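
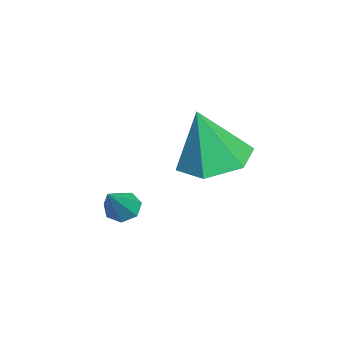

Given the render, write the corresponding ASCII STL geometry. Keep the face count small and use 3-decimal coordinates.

solid 
facet normal -0.112 0.244 -0.963
outer loop
vertex 4.875 -0.145 1.543
vertex 3.845 0.038 1.709
vertex 4.548 0.822 1.826
endloop
endfacet
facet normal 0.897 0.186 0.400
outer loop
vertex 4.875 -0.145 1.543
vertex 4.548 0.822 1.826
vertex 4.055 -0.418 3.511
endloop
endfacet
facet normal -0.112 0.244 -0.963
outer loop
vertex 4.548 0.822 1.826
vertex 3.845 0.038 1.709
vertex 3.518 1.006 1.992
endloop
endfacet
facet normal 0.234 0.749 0.620
outer loop
vertex 4.548 0.822 1.826
vertex 3.518 1.006 1.992
vertex 4.055 -0.418 3.511
endloop
endfacet
facet normal -0.113 0.244 -0.963
outer loop
vertex 3.518 1.006 1.992
vertex 3.845 0.038 1.709
vertex 2.814 0.221 1.876
endloop
endfacet
facet normal -0.614 0.456 0.644
outer loop
vertex 3.518 1.006 1.992
vertex 2.814 0.221 1.876
vertex 4.055 -0.418 3.511
endloop
endfacet
facet normal -0.113 0.244 -0.963
outer loop
vertex 2.814 0.221 1.876
vertex 3.845 0.038 1.709
vertex 3.141 -0.747 1.593
endloop
endfacet
facet normal -0.798 -0.401 0.449
outer loop
vertex 2.814 0.221 1.876
vertex 3.141 -0.747 1.593
vertex 4.055 -0.418 3.511
endloop
endfacet
facet normal -0.113 0.244 -0.963
outer loop
vertex 3.141 -0.747 1.593
vertex 3.845 0.038 1.709
vertex 4.172 -0.93 1.426
endloop
endfacet
facet normal -0.134 -0.964 0.229
outer loop
vertex 3.141 -0.747 1.593
vertex 4.172 -0.93 1.426
vertex 4.055 -0.418 3.511
endloop
endfacet
facet normal -0.112 0.244 -0.963
outer loop
vertex 4.172 -0.93 1.426
vertex 3.845 0.038 1.709
vertex 4.875 -0.145 1.543
endloop
endfacet
facet normal 0.714 -0.670 0.205
outer loop
vertex 4.172 -0.93 1.426
vertex 4.875 -0.145 1.543
vertex 4.055 -0.418 3.511
endloop
endfacet
facet normal -0.685 0.160 -0.711
outer loop
vertex 3.772 -1.991 -0.584
vertex 3.501 -2.416 -0.419
vertex 3.455 -1.912 -0.261
endloop
endfacet
facet normal 0.440 0.871 0.218
outer loop
vertex 3.772 -1.991 -0.584
vertex 3.455 -1.912 -0.261
vertex 4.479 -2.644 0.599
endloop
endfacet
facet normal -0.684 0.161 -0.712
outer loop
vertex 3.455 -1.912 -0.261
vertex 3.501 -2.416 -0.419
vertex 3.172 -2.212 -0.057
endloop
endfacet
facet normal -0.157 0.652 0.742
outer loop
vertex 3.455 -1.912 -0.261
vertex 3.172 -2.212 -0.057
vertex 4.479 -2.644 0.599
endloop
endfacet
facet normal -0.684 0.160 -0.712
outer loop
vertex 3.172 -2.212 -0.057
vertex 3.501 -2.416 -0.419
vertex 3.137 -2.665 -0.125
endloop
endfacet
facet normal -0.471 -0.095 0.877
outer loop
vertex 3.172 -2.212 -0.057
vertex 3.137 -2.665 -0.125
vertex 4.479 -2.644 0.599
endloop
endfacet
facet normal -0.684 0.161 -0.711
outer loop
vertex 3.137 -2.665 -0.125
vertex 3.501 -2.416 -0.419
vertex 3.376 -2.931 -0.415
endloop
endfacet
facet normal -0.269 -0.810 0.521
outer loop
vertex 3.137 -2.665 -0.125
vertex 3.376 -2.931 -0.415
vertex 4.479 -2.644 0.599
endloop
endfacet
facet normal -0.684 0.160 -0.712
outer loop
vertex 3.376 -2.931 -0.415
vertex 3.501 -2.416 -0.419
vertex 3.709 -2.808 -0.707
endloop
endfacet
facet normal 0.301 -0.952 -0.058
outer loop
vertex 3.376 -2.931 -0.415
vertex 3.709 -2.808 -0.707
vertex 4.479 -2.644 0.599
endloop
endfacet
facet normal -0.684 0.160 -0.712
outer loop
vertex 3.709 -2.808 -0.707
vertex 3.501 -2.416 -0.419
vertex 3.886 -2.39 -0.783
endloop
endfacet
facet normal 0.805 -0.417 -0.422
outer loop
vertex 3.709 -2.808 -0.707
vertex 3.886 -2.39 -0.783
vertex 4.479 -2.644 0.599
endloop
endfacet
facet normal -0.684 0.160 -0.712
outer loop
vertex 3.886 -2.39 -0.783
vertex 3.501 -2.416 -0.419
vertex 3.772 -1.991 -0.584
endloop
endfacet
facet normal 0.868 0.397 -0.299
outer loop
vertex 3.886 -2.39 -0.783
vertex 3.772 -1.991 -0.584
vertex 4.479 -2.644 0.599
endloop
endfacet

endsolid


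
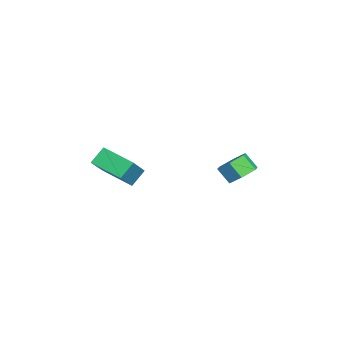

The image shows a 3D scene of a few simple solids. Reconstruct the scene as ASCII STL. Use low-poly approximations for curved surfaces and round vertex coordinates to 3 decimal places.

solid 
facet normal 0.412 0.551 -0.726
outer loop
vertex 0.047 2.387 -2.835
vertex -0.74 2.521 -3.18
vertex -0.426 3.072 -2.584
endloop
endfacet
facet normal 0.731 0.276 0.624
outer loop
vertex 0.047 2.387 -2.835
vertex -0.426 3.072 -2.584
vertex -0.373 1.825 -2.095
endloop
endfacet
facet normal 0.730 0.276 0.625
outer loop
vertex -0.373 1.825 -2.095
vertex -0.426 3.072 -2.584
vertex -0.847 2.51 -1.844
endloop
endfacet
facet normal -0.412 -0.551 0.726
outer loop
vertex -0.373 1.825 -2.095
vertex -0.847 2.51 -1.844
vertex -1.16 1.959 -2.44
endloop
endfacet
facet normal 0.412 0.551 -0.726
outer loop
vertex -0.426 3.072 -2.584
vertex -0.74 2.521 -3.18
vertex -1.214 3.206 -2.929
endloop
endfacet
facet normal -0.107 0.820 0.562
outer loop
vertex -0.426 3.072 -2.584
vertex -1.214 3.206 -2.929
vertex -0.847 2.51 -1.844
endloop
endfacet
facet normal -0.107 0.820 0.562
outer loop
vertex -0.847 2.51 -1.844
vertex -1.214 3.206 -2.929
vertex -1.634 2.644 -2.189
endloop
endfacet
facet normal -0.412 -0.551 0.726
outer loop
vertex -0.847 2.51 -1.844
vertex -1.634 2.644 -2.189
vertex -1.16 1.959 -2.44
endloop
endfacet
facet normal 0.412 0.551 -0.726
outer loop
vertex -1.214 3.206 -2.929
vertex -0.74 2.521 -3.18
vertex -1.527 2.655 -3.525
endloop
endfacet
facet normal -0.837 0.543 -0.063
outer loop
vertex -1.214 3.206 -2.929
vertex -1.527 2.655 -3.525
vertex -1.634 2.644 -2.189
endloop
endfacet
facet normal -0.837 0.543 -0.063
outer loop
vertex -1.634 2.644 -2.189
vertex -1.527 2.655 -3.525
vertex -1.947 2.093 -2.785
endloop
endfacet
facet normal -0.412 -0.551 0.726
outer loop
vertex -1.634 2.644 -2.189
vertex -1.947 2.093 -2.785
vertex -1.16 1.959 -2.44
endloop
endfacet
facet normal 0.412 0.551 -0.726
outer loop
vertex -1.527 2.655 -3.525
vertex -0.74 2.521 -3.18
vertex -1.053 1.97 -3.776
endloop
endfacet
facet normal -0.730 -0.277 -0.625
outer loop
vertex -1.527 2.655 -3.525
vertex -1.053 1.97 -3.776
vertex -1.947 2.093 -2.785
endloop
endfacet
facet normal -0.731 -0.275 -0.625
outer loop
vertex -1.947 2.093 -2.785
vertex -1.053 1.97 -3.776
vertex -1.474 1.408 -3.036
endloop
endfacet
facet normal -0.412 -0.551 0.726
outer loop
vertex -1.947 2.093 -2.785
vertex -1.474 1.408 -3.036
vertex -1.16 1.959 -2.44
endloop
endfacet
facet normal 0.412 0.551 -0.726
outer loop
vertex -1.053 1.97 -3.776
vertex -0.74 2.521 -3.18
vertex -0.266 1.836 -3.431
endloop
endfacet
facet normal 0.107 -0.820 -0.562
outer loop
vertex -1.053 1.97 -3.776
vertex -0.266 1.836 -3.431
vertex -1.474 1.408 -3.036
endloop
endfacet
facet normal 0.107 -0.820 -0.562
outer loop
vertex -1.474 1.408 -3.036
vertex -0.266 1.836 -3.431
vertex -0.686 1.274 -2.691
endloop
endfacet
facet normal -0.412 -0.551 0.726
outer loop
vertex -1.474 1.408 -3.036
vertex -0.686 1.274 -2.691
vertex -1.16 1.959 -2.44
endloop
endfacet
facet normal 0.412 0.551 -0.726
outer loop
vertex -0.266 1.836 -3.431
vertex -0.74 2.521 -3.18
vertex 0.047 2.387 -2.835
endloop
endfacet
facet normal 0.837 -0.543 0.063
outer loop
vertex -0.266 1.836 -3.431
vertex 0.047 2.387 -2.835
vertex -0.686 1.274 -2.691
endloop
endfacet
facet normal 0.837 -0.543 0.063
outer loop
vertex -0.686 1.274 -2.691
vertex 0.047 2.387 -2.835
vertex -0.373 1.825 -2.095
endloop
endfacet
facet normal -0.412 -0.551 0.726
outer loop
vertex -0.686 1.274 -2.691
vertex -0.373 1.825 -2.095
vertex -1.16 1.959 -2.44
endloop
endfacet
facet normal -0.478 0.559 0.678
outer loop
vertex 1.481 -4.028 0.16
vertex 2.395 -2.665 -0.32
vertex -0.032 -3.533 -1.315
endloop
endfacet
facet normal -0.535 -0.797 0.281
outer loop
vertex 0.465 -4.115 -2.02
vertex 1.481 -4.028 0.16
vertex -0.032 -3.533 -1.315
endloop
endfacet
facet normal -0.478 0.560 0.677
outer loop
vertex -0.032 -3.533 -1.315
vertex 2.395 -2.665 -0.32
vertex 0.883 -2.171 -1.796
endloop
endfacet
facet normal -0.697 0.228 -0.680
outer loop
vertex 0.883 -2.171 -1.796
vertex 0.465 -4.115 -2.02
vertex -0.032 -3.533 -1.315
endloop
endfacet
facet normal 0.697 -0.228 0.680
outer loop
vertex 1.481 -4.028 0.16
vertex 2.892 -3.247 -1.025
vertex 2.395 -2.665 -0.32
endloop
endfacet
facet normal -0.535 -0.797 0.281
outer loop
vertex 1.977 -4.609 -0.544
vertex 1.481 -4.028 0.16
vertex 0.465 -4.115 -2.02
endloop
endfacet
facet normal 0.697 -0.228 0.680
outer loop
vertex 1.977 -4.609 -0.544
vertex 2.892 -3.247 -1.025
vertex 1.481 -4.028 0.16
endloop
endfacet
facet normal 0.535 0.797 -0.281
outer loop
vertex 2.395 -2.665 -0.32
vertex 2.892 -3.247 -1.025
vertex 0.883 -2.171 -1.796
endloop
endfacet
facet normal -0.697 0.228 -0.680
outer loop
vertex 1.379 -2.752 -2.5
vertex 0.465 -4.115 -2.02
vertex 0.883 -2.171 -1.796
endloop
endfacet
facet normal 0.535 0.797 -0.281
outer loop
vertex 0.883 -2.171 -1.796
vertex 2.892 -3.247 -1.025
vertex 1.379 -2.752 -2.5
endloop
endfacet
facet normal 0.478 -0.559 -0.677
outer loop
vertex 1.379 -2.752 -2.5
vertex 1.977 -4.609 -0.544
vertex 0.465 -4.115 -2.02
endloop
endfacet
facet normal 0.477 -0.560 -0.677
outer loop
vertex 2.892 -3.247 -1.025
vertex 1.977 -4.609 -0.544
vertex 1.379 -2.752 -2.5
endloop
endfacet

endsolid


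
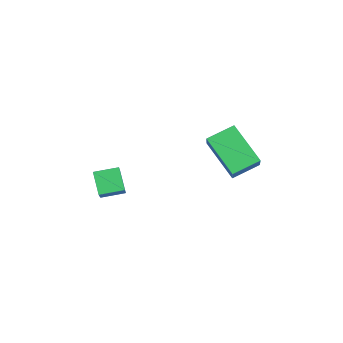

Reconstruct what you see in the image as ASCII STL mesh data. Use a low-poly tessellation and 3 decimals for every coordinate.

solid 
facet normal -0.669 0.141 -0.730
outer loop
vertex -1.909 1.757 0.849
vertex -2.141 2.804 1.264
vertex -0.628 2.454 -0.191
endloop
endfacet
facet normal 0.203 -0.910 -0.360
outer loop
vertex 0.221 2.276 0.736
vertex -1.909 1.757 0.849
vertex -0.628 2.454 -0.191
endloop
endfacet
facet normal -0.669 0.140 -0.730
outer loop
vertex -0.628 2.454 -0.191
vertex -2.141 2.804 1.264
vertex -0.861 3.501 0.224
endloop
endfacet
facet normal 0.715 0.389 -0.580
outer loop
vertex -0.861 3.501 0.224
vertex 0.221 2.276 0.736
vertex -0.628 2.454 -0.191
endloop
endfacet
facet normal -0.715 -0.389 0.581
outer loop
vertex -1.909 1.757 0.849
vertex -1.292 2.626 2.191
vertex -2.141 2.804 1.264
endloop
endfacet
facet normal 0.203 -0.910 -0.361
outer loop
vertex -1.059 1.579 1.776
vertex -1.909 1.757 0.849
vertex 0.221 2.276 0.736
endloop
endfacet
facet normal -0.715 -0.389 0.581
outer loop
vertex -1.059 1.579 1.776
vertex -1.292 2.626 2.191
vertex -1.909 1.757 0.849
endloop
endfacet
facet normal -0.203 0.910 0.361
outer loop
vertex -2.141 2.804 1.264
vertex -1.292 2.626 2.191
vertex -0.861 3.501 0.224
endloop
endfacet
facet normal 0.715 0.389 -0.581
outer loop
vertex -0.011 3.323 1.151
vertex 0.221 2.276 0.736
vertex -0.861 3.501 0.224
endloop
endfacet
facet normal -0.203 0.910 0.361
outer loop
vertex -0.861 3.501 0.224
vertex -1.292 2.626 2.191
vertex -0.011 3.323 1.151
endloop
endfacet
facet normal 0.669 -0.141 0.729
outer loop
vertex -0.011 3.323 1.151
vertex -1.059 1.579 1.776
vertex 0.221 2.276 0.736
endloop
endfacet
facet normal 0.669 -0.140 0.730
outer loop
vertex -1.292 2.626 2.191
vertex -1.059 1.579 1.776
vertex -0.011 3.323 1.151
endloop
endfacet
facet normal -0.718 0.119 -0.686
outer loop
vertex -2.511 -2.265 -0.878
vertex -2.494 -1.336 -0.735
vertex -1.815 -2.168 -1.59
endloop
endfacet
facet normal -0.018 -0.988 -0.152
outer loop
vertex -0.386 -2.404 -0.225
vertex -2.511 -2.265 -0.878
vertex -1.815 -2.168 -1.59
endloop
endfacet
facet normal -0.718 0.119 -0.686
outer loop
vertex -1.815 -2.168 -1.59
vertex -2.494 -1.336 -0.735
vertex -1.798 -1.239 -1.447
endloop
endfacet
facet normal 0.696 0.097 -0.712
outer loop
vertex -1.798 -1.239 -1.447
vertex -0.386 -2.404 -0.225
vertex -1.815 -2.168 -1.59
endloop
endfacet
facet normal -0.696 -0.097 0.712
outer loop
vertex -2.511 -2.265 -0.878
vertex -1.065 -1.572 0.63
vertex -2.494 -1.336 -0.735
endloop
endfacet
facet normal -0.018 -0.988 -0.152
outer loop
vertex -1.082 -2.501 0.487
vertex -2.511 -2.265 -0.878
vertex -0.386 -2.404 -0.225
endloop
endfacet
facet normal -0.696 -0.097 0.712
outer loop
vertex -1.082 -2.501 0.487
vertex -1.065 -1.572 0.63
vertex -2.511 -2.265 -0.878
endloop
endfacet
facet normal 0.018 0.988 0.152
outer loop
vertex -2.494 -1.336 -0.735
vertex -1.065 -1.572 0.63
vertex -1.798 -1.239 -1.447
endloop
endfacet
facet normal 0.696 0.097 -0.712
outer loop
vertex -0.369 -1.475 -0.082
vertex -0.386 -2.404 -0.225
vertex -1.798 -1.239 -1.447
endloop
endfacet
facet normal 0.018 0.988 0.152
outer loop
vertex -1.798 -1.239 -1.447
vertex -1.065 -1.572 0.63
vertex -0.369 -1.475 -0.082
endloop
endfacet
facet normal 0.718 -0.119 0.686
outer loop
vertex -0.369 -1.475 -0.082
vertex -1.082 -2.501 0.487
vertex -0.386 -2.404 -0.225
endloop
endfacet
facet normal 0.718 -0.119 0.686
outer loop
vertex -1.065 -1.572 0.63
vertex -1.082 -2.501 0.487
vertex -0.369 -1.475 -0.082
endloop
endfacet

endsolid


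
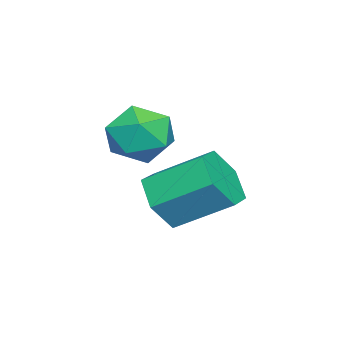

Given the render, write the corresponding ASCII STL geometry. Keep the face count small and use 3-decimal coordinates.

solid 
facet normal -0.518 0.211 0.829
outer loop
vertex 1.853 2.922 -0.957
vertex 1.332 2.408 -1.152
vertex 1.925 2.204 -0.729
endloop
endfacet
facet normal 0.180 0.314 0.932
outer loop
vertex 1.853 2.922 -0.957
vertex 1.925 2.204 -0.729
vertex 2.531 2.586 -0.975
endloop
endfacet
facet normal 0.405 0.794 0.453
outer loop
vertex 1.853 2.922 -0.957
vertex 2.531 2.586 -0.975
vertex 2.312 3.026 -1.55
endloop
endfacet
facet normal -0.154 0.987 0.054
outer loop
vertex 1.853 2.922 -0.957
vertex 2.312 3.026 -1.55
vertex 1.571 2.916 -1.66
endloop
endfacet
facet normal -0.725 0.627 0.286
outer loop
vertex 1.853 2.922 -0.957
vertex 1.571 2.916 -1.66
vertex 1.332 2.408 -1.152
endloop
endfacet
facet normal 0.515 -0.301 0.803
outer loop
vertex 2.531 2.586 -0.975
vertex 1.925 2.204 -0.729
vertex 2.429 1.864 -1.18
endloop
endfacet
facet normal -0.614 -0.468 0.635
outer loop
vertex 1.925 2.204 -0.729
vertex 1.332 2.408 -1.152
vertex 1.688 1.754 -1.29
endloop
endfacet
facet normal -0.948 0.203 -0.243
outer loop
vertex 1.332 2.408 -1.152
vertex 1.571 2.916 -1.66
vertex 1.469 2.194 -1.865
endloop
endfacet
facet normal -0.025 0.785 -0.619
outer loop
vertex 1.571 2.916 -1.66
vertex 2.312 3.026 -1.55
vertex 2.075 2.576 -2.111
endloop
endfacet
facet normal 0.880 0.474 0.027
outer loop
vertex 2.312 3.026 -1.55
vertex 2.531 2.586 -0.975
vertex 2.668 2.372 -1.688
endloop
endfacet
facet normal 0.154 -0.987 -0.054
outer loop
vertex 2.147 1.858 -1.883
vertex 2.429 1.864 -1.18
vertex 1.688 1.754 -1.29
endloop
endfacet
facet normal -0.405 -0.794 -0.453
outer loop
vertex 2.147 1.858 -1.883
vertex 1.688 1.754 -1.29
vertex 1.469 2.194 -1.865
endloop
endfacet
facet normal -0.180 -0.314 -0.932
outer loop
vertex 2.147 1.858 -1.883
vertex 1.469 2.194 -1.865
vertex 2.075 2.576 -2.111
endloop
endfacet
facet normal 0.518 -0.211 -0.829
outer loop
vertex 2.147 1.858 -1.883
vertex 2.075 2.576 -2.111
vertex 2.668 2.372 -1.688
endloop
endfacet
facet normal 0.725 -0.627 -0.286
outer loop
vertex 2.147 1.858 -1.883
vertex 2.668 2.372 -1.688
vertex 2.429 1.864 -1.18
endloop
endfacet
facet normal 0.025 -0.785 0.619
outer loop
vertex 1.688 1.754 -1.29
vertex 2.429 1.864 -1.18
vertex 1.925 2.204 -0.729
endloop
endfacet
facet normal -0.880 -0.474 -0.027
outer loop
vertex 1.469 2.194 -1.865
vertex 1.688 1.754 -1.29
vertex 1.332 2.408 -1.152
endloop
endfacet
facet normal -0.515 0.301 -0.803
outer loop
vertex 2.075 2.576 -2.111
vertex 1.469 2.194 -1.865
vertex 1.571 2.916 -1.66
endloop
endfacet
facet normal 0.614 0.468 -0.635
outer loop
vertex 2.668 2.372 -1.688
vertex 2.075 2.576 -2.111
vertex 2.312 3.026 -1.55
endloop
endfacet
facet normal 0.948 -0.203 0.243
outer loop
vertex 2.429 1.864 -1.18
vertex 2.668 2.372 -1.688
vertex 2.531 2.586 -0.975
endloop
endfacet
facet normal 0.092 -0.854 -0.512
outer loop
vertex 1.811 2.331 -2.667
vertex 1.494 2.661 -3.274
vertex 2.247 2.685 -3.179
endloop
endfacet
facet normal 0.814 -0.232 0.533
outer loop
vertex 1.811 2.331 -2.667
vertex 2.247 2.685 -3.179
vertex 1.684 3.509 -1.96
endloop
endfacet
facet normal 0.814 -0.233 0.533
outer loop
vertex 1.684 3.509 -1.96
vertex 2.247 2.685 -3.179
vertex 2.12 3.863 -2.471
endloop
endfacet
facet normal -0.092 0.853 0.513
outer loop
vertex 1.684 3.509 -1.96
vertex 2.12 3.863 -2.471
vertex 1.366 3.839 -2.566
endloop
endfacet
facet normal 0.092 -0.854 -0.513
outer loop
vertex 2.247 2.685 -3.179
vertex 1.494 2.661 -3.274
vertex 1.93 3.015 -3.785
endloop
endfacet
facet normal 0.904 0.288 -0.316
outer loop
vertex 2.247 2.685 -3.179
vertex 1.93 3.015 -3.785
vertex 2.12 3.863 -2.471
endloop
endfacet
facet normal 0.904 0.287 -0.316
outer loop
vertex 2.12 3.863 -2.471
vertex 1.93 3.015 -3.785
vertex 1.803 4.193 -3.078
endloop
endfacet
facet normal -0.092 0.854 0.512
outer loop
vertex 2.12 3.863 -2.471
vertex 1.803 4.193 -3.078
vertex 1.366 3.839 -2.566
endloop
endfacet
facet normal 0.092 -0.853 -0.513
outer loop
vertex 1.93 3.015 -3.785
vertex 1.494 2.661 -3.274
vertex 1.176 2.991 -3.88
endloop
endfacet
facet normal 0.091 0.520 -0.850
outer loop
vertex 1.93 3.015 -3.785
vertex 1.176 2.991 -3.88
vertex 1.803 4.193 -3.078
endloop
endfacet
facet normal 0.091 0.520 -0.850
outer loop
vertex 1.803 4.193 -3.078
vertex 1.176 2.991 -3.88
vertex 1.049 4.169 -3.173
endloop
endfacet
facet normal -0.092 0.854 0.512
outer loop
vertex 1.803 4.193 -3.078
vertex 1.049 4.169 -3.173
vertex 1.366 3.839 -2.566
endloop
endfacet
facet normal 0.092 -0.853 -0.513
outer loop
vertex 1.176 2.991 -3.88
vertex 1.494 2.661 -3.274
vertex 0.74 2.637 -3.369
endloop
endfacet
facet normal -0.813 0.232 -0.533
outer loop
vertex 1.176 2.991 -3.88
vertex 0.74 2.637 -3.369
vertex 1.049 4.169 -3.173
endloop
endfacet
facet normal -0.814 0.232 -0.533
outer loop
vertex 1.049 4.169 -3.173
vertex 0.74 2.637 -3.369
vertex 0.613 3.815 -2.661
endloop
endfacet
facet normal -0.092 0.854 0.512
outer loop
vertex 1.049 4.169 -3.173
vertex 0.613 3.815 -2.661
vertex 1.366 3.839 -2.566
endloop
endfacet
facet normal 0.092 -0.854 -0.512
outer loop
vertex 0.74 2.637 -3.369
vertex 1.494 2.661 -3.274
vertex 1.057 2.307 -2.762
endloop
endfacet
facet normal -0.904 -0.287 0.316
outer loop
vertex 0.74 2.637 -3.369
vertex 1.057 2.307 -2.762
vertex 0.613 3.815 -2.661
endloop
endfacet
facet normal -0.904 -0.287 0.316
outer loop
vertex 0.613 3.815 -2.661
vertex 1.057 2.307 -2.762
vertex 0.93 3.485 -2.055
endloop
endfacet
facet normal -0.092 0.854 0.513
outer loop
vertex 0.613 3.815 -2.661
vertex 0.93 3.485 -2.055
vertex 1.366 3.839 -2.566
endloop
endfacet
facet normal 0.092 -0.854 -0.512
outer loop
vertex 1.057 2.307 -2.762
vertex 1.494 2.661 -3.274
vertex 1.811 2.331 -2.667
endloop
endfacet
facet normal -0.091 -0.520 0.850
outer loop
vertex 1.057 2.307 -2.762
vertex 1.811 2.331 -2.667
vertex 0.93 3.485 -2.055
endloop
endfacet
facet normal -0.091 -0.520 0.850
outer loop
vertex 0.93 3.485 -2.055
vertex 1.811 2.331 -2.667
vertex 1.684 3.509 -1.96
endloop
endfacet
facet normal -0.092 0.853 0.513
outer loop
vertex 0.93 3.485 -2.055
vertex 1.684 3.509 -1.96
vertex 1.366 3.839 -2.566
endloop
endfacet

endsolid


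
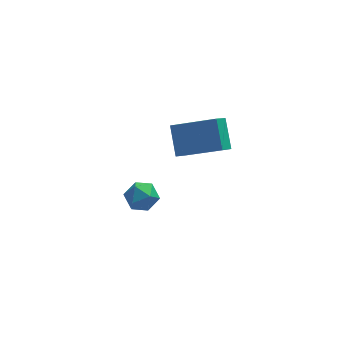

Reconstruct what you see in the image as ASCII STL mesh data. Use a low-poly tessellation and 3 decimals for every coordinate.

solid 
facet normal 0.018 0.551 0.835
outer loop
vertex 0.773 0.646 -1.209
vertex 0.68 -0.033 -0.759
vertex 1.432 0.232 -0.95
endloop
endfacet
facet normal 0.410 0.854 0.321
outer loop
vertex 0.773 0.646 -1.209
vertex 1.432 0.232 -0.95
vertex 1.409 0.53 -1.714
endloop
endfacet
facet normal -0.014 0.970 -0.241
outer loop
vertex 0.773 0.646 -1.209
vertex 1.409 0.53 -1.714
vertex 0.642 0.449 -1.995
endloop
endfacet
facet normal -0.669 0.740 -0.074
outer loop
vertex 0.773 0.646 -1.209
vertex 0.642 0.449 -1.995
vertex 0.192 0.101 -1.404
endloop
endfacet
facet normal -0.649 0.480 0.591
outer loop
vertex 0.773 0.646 -1.209
vertex 0.192 0.101 -1.404
vertex 0.68 -0.033 -0.759
endloop
endfacet
facet normal 0.914 0.387 0.123
outer loop
vertex 1.409 0.53 -1.714
vertex 1.432 0.232 -0.95
vertex 1.708 -0.221 -1.576
endloop
endfacet
facet normal 0.279 -0.102 0.955
outer loop
vertex 1.432 0.232 -0.95
vertex 0.68 -0.033 -0.759
vertex 1.258 -0.569 -0.985
endloop
endfacet
facet normal -0.800 -0.215 0.560
outer loop
vertex 0.68 -0.033 -0.759
vertex 0.192 0.101 -1.404
vertex 0.491 -0.65 -1.266
endloop
endfacet
facet normal -0.833 0.203 -0.514
outer loop
vertex 0.192 0.101 -1.404
vertex 0.642 0.449 -1.995
vertex 0.468 -0.352 -2.03
endloop
endfacet
facet normal 0.227 0.576 -0.785
outer loop
vertex 0.642 0.449 -1.995
vertex 1.409 0.53 -1.714
vertex 1.22 -0.087 -2.221
endloop
endfacet
facet normal 0.669 -0.740 0.074
outer loop
vertex 1.127 -0.766 -1.771
vertex 1.708 -0.221 -1.576
vertex 1.258 -0.569 -0.985
endloop
endfacet
facet normal 0.014 -0.970 0.241
outer loop
vertex 1.127 -0.766 -1.771
vertex 1.258 -0.569 -0.985
vertex 0.491 -0.65 -1.266
endloop
endfacet
facet normal -0.410 -0.854 -0.321
outer loop
vertex 1.127 -0.766 -1.771
vertex 0.491 -0.65 -1.266
vertex 0.468 -0.352 -2.03
endloop
endfacet
facet normal -0.018 -0.551 -0.835
outer loop
vertex 1.127 -0.766 -1.771
vertex 0.468 -0.352 -2.03
vertex 1.22 -0.087 -2.221
endloop
endfacet
facet normal 0.649 -0.480 -0.591
outer loop
vertex 1.127 -0.766 -1.771
vertex 1.22 -0.087 -2.221
vertex 1.708 -0.221 -1.576
endloop
endfacet
facet normal 0.833 -0.203 0.514
outer loop
vertex 1.258 -0.569 -0.985
vertex 1.708 -0.221 -1.576
vertex 1.432 0.232 -0.95
endloop
endfacet
facet normal -0.227 -0.576 0.785
outer loop
vertex 0.491 -0.65 -1.266
vertex 1.258 -0.569 -0.985
vertex 0.68 -0.033 -0.759
endloop
endfacet
facet normal -0.914 -0.387 -0.123
outer loop
vertex 0.468 -0.352 -2.03
vertex 0.491 -0.65 -1.266
vertex 0.192 0.101 -1.404
endloop
endfacet
facet normal -0.279 0.102 -0.955
outer loop
vertex 1.22 -0.087 -2.221
vertex 0.468 -0.352 -2.03
vertex 0.642 0.449 -1.995
endloop
endfacet
facet normal 0.800 0.215 -0.560
outer loop
vertex 1.708 -0.221 -1.576
vertex 1.22 -0.087 -2.221
vertex 1.409 0.53 -1.714
endloop
endfacet
facet normal -0.551 -0.574 0.605
outer loop
vertex 3.98 -2.274 3.738
vertex 3.905 -1.161 4.726
vertex 2.197 -1.556 2.796
endloop
endfacet
facet normal 0.050 -0.746 -0.664
outer loop
vertex 2.655 -1.079 2.294
vertex 3.98 -2.274 3.738
vertex 2.197 -1.556 2.796
endloop
endfacet
facet normal -0.551 -0.574 0.605
outer loop
vertex 2.197 -1.556 2.796
vertex 3.905 -1.161 4.726
vertex 2.123 -0.443 3.784
endloop
endfacet
facet normal -0.833 0.336 -0.441
outer loop
vertex 2.123 -0.443 3.784
vertex 2.655 -1.079 2.294
vertex 2.197 -1.556 2.796
endloop
endfacet
facet normal 0.833 -0.335 0.441
outer loop
vertex 3.98 -2.274 3.738
vertex 4.363 -0.684 4.224
vertex 3.905 -1.161 4.726
endloop
endfacet
facet normal 0.050 -0.746 -0.664
outer loop
vertex 4.437 -1.797 3.236
vertex 3.98 -2.274 3.738
vertex 2.655 -1.079 2.294
endloop
endfacet
facet normal 0.833 -0.335 0.440
outer loop
vertex 4.437 -1.797 3.236
vertex 4.363 -0.684 4.224
vertex 3.98 -2.274 3.738
endloop
endfacet
facet normal -0.050 0.746 0.664
outer loop
vertex 3.905 -1.161 4.726
vertex 4.363 -0.684 4.224
vertex 2.123 -0.443 3.784
endloop
endfacet
facet normal -0.833 0.335 -0.440
outer loop
vertex 2.58 0.034 3.282
vertex 2.655 -1.079 2.294
vertex 2.123 -0.443 3.784
endloop
endfacet
facet normal -0.050 0.746 0.664
outer loop
vertex 2.123 -0.443 3.784
vertex 4.363 -0.684 4.224
vertex 2.58 0.034 3.282
endloop
endfacet
facet normal 0.551 0.574 -0.605
outer loop
vertex 2.58 0.034 3.282
vertex 4.437 -1.797 3.236
vertex 2.655 -1.079 2.294
endloop
endfacet
facet normal 0.551 0.574 -0.606
outer loop
vertex 4.363 -0.684 4.224
vertex 4.437 -1.797 3.236
vertex 2.58 0.034 3.282
endloop
endfacet

endsolid


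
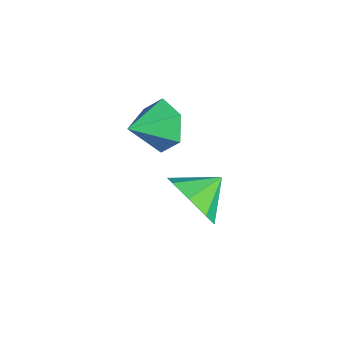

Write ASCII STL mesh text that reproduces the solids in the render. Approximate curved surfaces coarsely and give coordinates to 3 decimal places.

solid 
facet normal -0.254 0.868 -0.427
outer loop
vertex 2.461 2.761 3.942
vertex 2.086 2.285 3.197
vertex 1.538 2.498 3.956
endloop
endfacet
facet normal 0.042 -0.096 0.995
outer loop
vertex 2.461 2.761 3.942
vertex 1.538 2.498 3.956
vertex 2.434 1.095 3.783
endloop
endfacet
facet normal -0.254 0.868 -0.427
outer loop
vertex 1.538 2.498 3.956
vertex 2.086 2.285 3.197
vertex 1.163 2.022 3.211
endloop
endfacet
facet normal -0.625 -0.476 0.619
outer loop
vertex 1.538 2.498 3.956
vertex 1.163 2.022 3.211
vertex 2.434 1.095 3.783
endloop
endfacet
facet normal -0.254 0.868 -0.428
outer loop
vertex 1.163 2.022 3.211
vertex 2.086 2.285 3.197
vertex 1.712 1.809 2.453
endloop
endfacet
facet normal -0.536 -0.830 -0.155
outer loop
vertex 1.163 2.022 3.211
vertex 1.712 1.809 2.453
vertex 2.434 1.095 3.783
endloop
endfacet
facet normal -0.253 0.868 -0.428
outer loop
vertex 1.712 1.809 2.453
vertex 2.086 2.285 3.197
vertex 2.635 2.071 2.439
endloop
endfacet
facet normal 0.220 -0.805 -0.551
outer loop
vertex 1.712 1.809 2.453
vertex 2.635 2.071 2.439
vertex 2.434 1.095 3.783
endloop
endfacet
facet normal -0.252 0.868 -0.428
outer loop
vertex 2.635 2.071 2.439
vertex 2.086 2.285 3.197
vertex 3.01 2.547 3.184
endloop
endfacet
facet normal 0.888 -0.425 -0.176
outer loop
vertex 2.635 2.071 2.439
vertex 3.01 2.547 3.184
vertex 2.434 1.095 3.783
endloop
endfacet
facet normal -0.252 0.868 -0.428
outer loop
vertex 3.01 2.547 3.184
vertex 2.086 2.285 3.197
vertex 2.461 2.761 3.942
endloop
endfacet
facet normal 0.798 -0.070 0.598
outer loop
vertex 3.01 2.547 3.184
vertex 2.461 2.761 3.942
vertex 2.434 1.095 3.783
endloop
endfacet
facet normal 0.227 -0.871 -0.435
outer loop
vertex 3.476 2.656 0.677
vertex 2.876 2.938 -0.2
vertex 3.928 3.064 0.096
endloop
endfacet
facet normal 0.498 0.479 0.723
outer loop
vertex 3.476 2.656 0.677
vertex 3.928 3.064 0.096
vertex 2.584 4.062 0.36
endloop
endfacet
facet normal 0.227 -0.872 -0.435
outer loop
vertex 3.928 3.064 0.096
vertex 2.876 2.938 -0.2
vertex 3.764 3.398 -0.659
endloop
endfacet
facet normal 0.609 0.766 0.206
outer loop
vertex 3.928 3.064 0.096
vertex 3.764 3.398 -0.659
vertex 2.584 4.062 0.36
endloop
endfacet
facet normal 0.227 -0.872 -0.434
outer loop
vertex 3.764 3.398 -0.659
vertex 2.876 2.938 -0.2
vertex 3.08 3.462 -1.146
endloop
endfacet
facet normal 0.281 0.920 -0.274
outer loop
vertex 3.764 3.398 -0.659
vertex 3.08 3.462 -1.146
vertex 2.584 4.062 0.36
endloop
endfacet
facet normal 0.226 -0.872 -0.434
outer loop
vertex 3.08 3.462 -1.146
vertex 2.876 2.938 -0.2
vertex 2.276 3.22 -1.078
endloop
endfacet
facet normal -0.293 0.851 -0.436
outer loop
vertex 3.08 3.462 -1.146
vertex 2.276 3.22 -1.078
vertex 2.584 4.062 0.36
endloop
endfacet
facet normal 0.227 -0.871 -0.435
outer loop
vertex 2.276 3.22 -1.078
vertex 2.876 2.938 -0.2
vertex 1.824 2.812 -0.496
endloop
endfacet
facet normal -0.779 0.600 -0.184
outer loop
vertex 2.276 3.22 -1.078
vertex 1.824 2.812 -0.496
vertex 2.584 4.062 0.36
endloop
endfacet
facet normal 0.227 -0.871 -0.435
outer loop
vertex 1.824 2.812 -0.496
vertex 2.876 2.938 -0.2
vertex 1.989 2.478 0.259
endloop
endfacet
facet normal -0.890 0.313 0.333
outer loop
vertex 1.824 2.812 -0.496
vertex 1.989 2.478 0.259
vertex 2.584 4.062 0.36
endloop
endfacet
facet normal 0.227 -0.871 -0.435
outer loop
vertex 1.989 2.478 0.259
vertex 2.876 2.938 -0.2
vertex 2.673 2.413 0.745
endloop
endfacet
facet normal -0.562 0.159 0.812
outer loop
vertex 1.989 2.478 0.259
vertex 2.673 2.413 0.745
vertex 2.584 4.062 0.36
endloop
endfacet
facet normal 0.227 -0.871 -0.435
outer loop
vertex 2.673 2.413 0.745
vertex 2.876 2.938 -0.2
vertex 3.476 2.656 0.677
endloop
endfacet
facet normal 0.013 0.228 0.974
outer loop
vertex 2.673 2.413 0.745
vertex 3.476 2.656 0.677
vertex 2.584 4.062 0.36
endloop
endfacet

endsolid


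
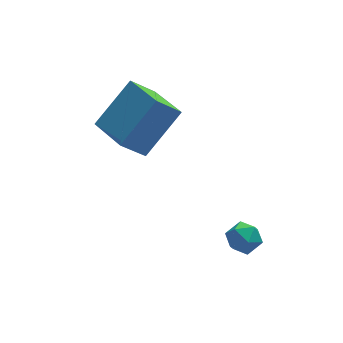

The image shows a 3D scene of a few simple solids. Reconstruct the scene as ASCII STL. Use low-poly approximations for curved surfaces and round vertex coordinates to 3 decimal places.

solid 
facet normal -0.922 0.027 0.387
outer loop
vertex -0.929 -0.721 -1.613
vertex -0.709 -0.411 -1.11
vertex -0.911 -0.09 -1.614
endloop
endfacet
facet normal -0.944 0.026 -0.328
outer loop
vertex -0.929 -0.721 -1.613
vertex -0.911 -0.09 -1.614
vertex -0.741 -0.411 -2.13
endloop
endfacet
facet normal -0.612 -0.560 -0.558
outer loop
vertex -0.929 -0.721 -1.613
vertex -0.741 -0.411 -2.13
vertex -0.435 -0.93 -1.945
endloop
endfacet
facet normal -0.383 -0.924 0.012
outer loop
vertex -0.929 -0.721 -1.613
vertex -0.435 -0.93 -1.945
vertex -0.415 -0.93 -1.314
endloop
endfacet
facet normal -0.575 -0.560 0.597
outer loop
vertex -0.929 -0.721 -1.613
vertex -0.415 -0.93 -1.314
vertex -0.709 -0.411 -1.11
endloop
endfacet
facet normal -0.578 0.593 -0.560
outer loop
vertex -0.741 -0.411 -2.13
vertex -0.911 -0.09 -1.614
vertex -0.405 0.09 -1.946
endloop
endfacet
facet normal -0.542 0.594 0.595
outer loop
vertex -0.911 -0.09 -1.614
vertex -0.709 -0.411 -1.11
vertex -0.385 0.09 -1.315
endloop
endfacet
facet normal 0.019 -0.356 0.934
outer loop
vertex -0.709 -0.411 -1.11
vertex -0.415 -0.93 -1.314
vertex -0.079 -0.429 -1.13
endloop
endfacet
facet normal 0.329 -0.944 -0.010
outer loop
vertex -0.415 -0.93 -1.314
vertex -0.435 -0.93 -1.945
vertex 0.091 -0.75 -1.646
endloop
endfacet
facet normal -0.040 -0.356 -0.934
outer loop
vertex -0.435 -0.93 -1.945
vertex -0.741 -0.411 -2.13
vertex -0.111 -0.429 -2.15
endloop
endfacet
facet normal 0.383 0.924 -0.012
outer loop
vertex 0.109 -0.119 -1.647
vertex -0.405 0.09 -1.946
vertex -0.385 0.09 -1.315
endloop
endfacet
facet normal 0.612 0.560 0.558
outer loop
vertex 0.109 -0.119 -1.647
vertex -0.385 0.09 -1.315
vertex -0.079 -0.429 -1.13
endloop
endfacet
facet normal 0.944 -0.026 0.328
outer loop
vertex 0.109 -0.119 -1.647
vertex -0.079 -0.429 -1.13
vertex 0.091 -0.75 -1.646
endloop
endfacet
facet normal 0.922 -0.027 -0.387
outer loop
vertex 0.109 -0.119 -1.647
vertex 0.091 -0.75 -1.646
vertex -0.111 -0.429 -2.15
endloop
endfacet
facet normal 0.575 0.560 -0.597
outer loop
vertex 0.109 -0.119 -1.647
vertex -0.111 -0.429 -2.15
vertex -0.405 0.09 -1.946
endloop
endfacet
facet normal -0.329 0.944 0.010
outer loop
vertex -0.385 0.09 -1.315
vertex -0.405 0.09 -1.946
vertex -0.911 -0.09 -1.614
endloop
endfacet
facet normal 0.040 0.356 0.934
outer loop
vertex -0.079 -0.429 -1.13
vertex -0.385 0.09 -1.315
vertex -0.709 -0.411 -1.11
endloop
endfacet
facet normal 0.578 -0.593 0.560
outer loop
vertex 0.091 -0.75 -1.646
vertex -0.079 -0.429 -1.13
vertex -0.415 -0.93 -1.314
endloop
endfacet
facet normal 0.542 -0.594 -0.595
outer loop
vertex -0.111 -0.429 -2.15
vertex 0.091 -0.75 -1.646
vertex -0.435 -0.93 -1.945
endloop
endfacet
facet normal -0.019 0.356 -0.934
outer loop
vertex -0.405 0.09 -1.946
vertex -0.111 -0.429 -2.15
vertex -0.741 -0.411 -2.13
endloop
endfacet
facet normal -0.687 -0.093 0.721
outer loop
vertex -2.424 2.469 2.979
vertex -2.9 3.974 2.719
vertex -3.71 1.836 1.672
endloop
endfacet
facet normal 0.298 -0.941 0.162
outer loop
vertex -2.9 1.946 0.821
vertex -2.424 2.469 2.979
vertex -3.71 1.836 1.672
endloop
endfacet
facet normal -0.687 -0.093 0.721
outer loop
vertex -3.71 1.836 1.672
vertex -2.9 3.974 2.719
vertex -4.186 3.341 1.412
endloop
endfacet
facet normal -0.663 -0.326 -0.674
outer loop
vertex -4.186 3.341 1.412
vertex -2.9 1.946 0.821
vertex -3.71 1.836 1.672
endloop
endfacet
facet normal 0.663 0.326 0.674
outer loop
vertex -2.424 2.469 2.979
vertex -2.09 4.084 1.868
vertex -2.9 3.974 2.719
endloop
endfacet
facet normal 0.298 -0.941 0.162
outer loop
vertex -1.614 2.579 2.128
vertex -2.424 2.469 2.979
vertex -2.9 1.946 0.821
endloop
endfacet
facet normal 0.663 0.326 0.674
outer loop
vertex -1.614 2.579 2.128
vertex -2.09 4.084 1.868
vertex -2.424 2.469 2.979
endloop
endfacet
facet normal -0.298 0.941 -0.162
outer loop
vertex -2.9 3.974 2.719
vertex -2.09 4.084 1.868
vertex -4.186 3.341 1.412
endloop
endfacet
facet normal -0.663 -0.326 -0.674
outer loop
vertex -3.376 3.451 0.561
vertex -2.9 1.946 0.821
vertex -4.186 3.341 1.412
endloop
endfacet
facet normal -0.298 0.941 -0.162
outer loop
vertex -4.186 3.341 1.412
vertex -2.09 4.084 1.868
vertex -3.376 3.451 0.561
endloop
endfacet
facet normal 0.687 0.093 -0.721
outer loop
vertex -3.376 3.451 0.561
vertex -1.614 2.579 2.128
vertex -2.9 1.946 0.821
endloop
endfacet
facet normal 0.687 0.093 -0.721
outer loop
vertex -2.09 4.084 1.868
vertex -1.614 2.579 2.128
vertex -3.376 3.451 0.561
endloop
endfacet

endsolid


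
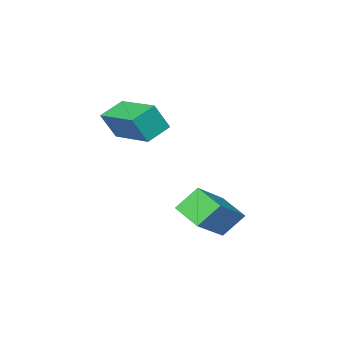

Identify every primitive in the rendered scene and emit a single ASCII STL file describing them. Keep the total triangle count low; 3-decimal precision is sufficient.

solid 
facet normal -0.914 -0.064 0.401
outer loop
vertex 3.082 -4.612 0.938
vertex 3.135 -2.71 1.361
vertex 2.624 -4.376 -0.067
endloop
endfacet
facet normal -0.027 -0.976 -0.217
outer loop
vertex 3.565 -4.31 -0.481
vertex 3.082 -4.612 0.938
vertex 2.624 -4.376 -0.067
endloop
endfacet
facet normal -0.914 -0.064 0.402
outer loop
vertex 2.624 -4.376 -0.067
vertex 3.135 -2.71 1.361
vertex 2.676 -2.474 0.355
endloop
endfacet
facet normal -0.406 0.209 -0.890
outer loop
vertex 2.676 -2.474 0.355
vertex 3.565 -4.31 -0.481
vertex 2.624 -4.376 -0.067
endloop
endfacet
facet normal 0.406 -0.209 0.890
outer loop
vertex 3.082 -4.612 0.938
vertex 4.076 -2.644 0.947
vertex 3.135 -2.71 1.361
endloop
endfacet
facet normal -0.027 -0.976 -0.217
outer loop
vertex 4.024 -4.546 0.525
vertex 3.082 -4.612 0.938
vertex 3.565 -4.31 -0.481
endloop
endfacet
facet normal 0.405 -0.209 0.890
outer loop
vertex 4.024 -4.546 0.525
vertex 4.076 -2.644 0.947
vertex 3.082 -4.612 0.938
endloop
endfacet
facet normal 0.027 0.976 0.217
outer loop
vertex 3.135 -2.71 1.361
vertex 4.076 -2.644 0.947
vertex 2.676 -2.474 0.355
endloop
endfacet
facet normal -0.405 0.209 -0.890
outer loop
vertex 3.618 -2.408 -0.058
vertex 3.565 -4.31 -0.481
vertex 2.676 -2.474 0.355
endloop
endfacet
facet normal 0.027 0.976 0.217
outer loop
vertex 2.676 -2.474 0.355
vertex 4.076 -2.644 0.947
vertex 3.618 -2.408 -0.058
endloop
endfacet
facet normal 0.913 0.064 -0.402
outer loop
vertex 3.618 -2.408 -0.058
vertex 4.024 -4.546 0.525
vertex 3.565 -4.31 -0.481
endloop
endfacet
facet normal 0.914 0.064 -0.401
outer loop
vertex 4.076 -2.644 0.947
vertex 4.024 -4.546 0.525
vertex 3.618 -2.408 -0.058
endloop
endfacet
facet normal -0.645 0.240 0.726
outer loop
vertex 3.297 -0.169 -1.425
vertex 3.206 0.874 -1.851
vertex 1.785 -0.77 -2.57
endloop
endfacet
facet normal 0.081 -0.923 0.377
outer loop
vertex 2.494 -1.034 -3.369
vertex 3.297 -0.169 -1.425
vertex 1.785 -0.77 -2.57
endloop
endfacet
facet normal -0.645 0.240 0.726
outer loop
vertex 1.785 -0.77 -2.57
vertex 3.206 0.874 -1.851
vertex 1.693 0.273 -2.997
endloop
endfacet
facet normal -0.760 -0.302 -0.575
outer loop
vertex 1.693 0.273 -2.997
vertex 2.494 -1.034 -3.369
vertex 1.785 -0.77 -2.57
endloop
endfacet
facet normal 0.760 0.301 0.575
outer loop
vertex 3.297 -0.169 -1.425
vertex 3.915 0.61 -2.65
vertex 3.206 0.874 -1.851
endloop
endfacet
facet normal 0.081 -0.923 0.377
outer loop
vertex 4.007 -0.433 -2.223
vertex 3.297 -0.169 -1.425
vertex 2.494 -1.034 -3.369
endloop
endfacet
facet normal 0.760 0.303 0.576
outer loop
vertex 4.007 -0.433 -2.223
vertex 3.915 0.61 -2.65
vertex 3.297 -0.169 -1.425
endloop
endfacet
facet normal -0.081 0.923 -0.377
outer loop
vertex 3.206 0.874 -1.851
vertex 3.915 0.61 -2.65
vertex 1.693 0.273 -2.997
endloop
endfacet
facet normal -0.760 -0.302 -0.576
outer loop
vertex 2.403 0.009 -3.795
vertex 2.494 -1.034 -3.369
vertex 1.693 0.273 -2.997
endloop
endfacet
facet normal -0.081 0.923 -0.377
outer loop
vertex 1.693 0.273 -2.997
vertex 3.915 0.61 -2.65
vertex 2.403 0.009 -3.795
endloop
endfacet
facet normal 0.645 -0.240 -0.726
outer loop
vertex 2.403 0.009 -3.795
vertex 4.007 -0.433 -2.223
vertex 2.494 -1.034 -3.369
endloop
endfacet
facet normal 0.645 -0.240 -0.726
outer loop
vertex 3.915 0.61 -2.65
vertex 4.007 -0.433 -2.223
vertex 2.403 0.009 -3.795
endloop
endfacet

endsolid


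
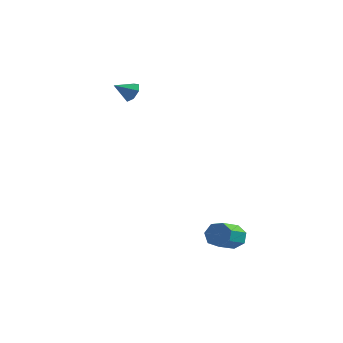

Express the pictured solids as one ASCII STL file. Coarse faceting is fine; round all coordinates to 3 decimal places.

solid 
facet normal 0.199 0.818 -0.539
outer loop
vertex 3.726 -2.623 -3.663
vertex 3.125 -2.695 -3.994
vertex 3.257 -2.345 -3.414
endloop
endfacet
facet normal 0.590 0.338 0.733
outer loop
vertex 3.726 -2.623 -3.663
vertex 3.257 -2.345 -3.414
vertex 3.396 -3.974 -2.774
endloop
endfacet
facet normal 0.590 0.338 0.733
outer loop
vertex 3.396 -3.974 -2.774
vertex 3.257 -2.345 -3.414
vertex 2.928 -3.696 -2.526
endloop
endfacet
facet normal -0.201 -0.818 0.538
outer loop
vertex 3.396 -3.974 -2.774
vertex 2.928 -3.696 -2.526
vertex 2.795 -4.045 -3.106
endloop
endfacet
facet normal 0.200 0.818 -0.539
outer loop
vertex 3.257 -2.345 -3.414
vertex 3.125 -2.695 -3.994
vertex 2.689 -2.33 -3.602
endloop
endfacet
facet normal -0.244 0.573 0.782
outer loop
vertex 3.257 -2.345 -3.414
vertex 2.689 -2.33 -3.602
vertex 2.928 -3.696 -2.526
endloop
endfacet
facet normal -0.244 0.573 0.782
outer loop
vertex 2.928 -3.696 -2.526
vertex 2.689 -2.33 -3.602
vertex 2.36 -3.681 -2.714
endloop
endfacet
facet normal -0.200 -0.819 0.538
outer loop
vertex 2.928 -3.696 -2.526
vertex 2.36 -3.681 -2.714
vertex 2.795 -4.045 -3.106
endloop
endfacet
facet normal 0.200 0.818 -0.540
outer loop
vertex 2.689 -2.33 -3.602
vertex 3.125 -2.695 -3.994
vertex 2.449 -2.59 -4.085
endloop
endfacet
facet normal -0.894 0.377 0.242
outer loop
vertex 2.689 -2.33 -3.602
vertex 2.449 -2.59 -4.085
vertex 2.36 -3.681 -2.714
endloop
endfacet
facet normal -0.894 0.378 0.243
outer loop
vertex 2.36 -3.681 -2.714
vertex 2.449 -2.59 -4.085
vertex 2.119 -3.941 -3.197
endloop
endfacet
facet normal -0.199 -0.818 0.540
outer loop
vertex 2.36 -3.681 -2.714
vertex 2.119 -3.941 -3.197
vertex 2.795 -4.045 -3.106
endloop
endfacet
facet normal 0.200 0.819 -0.538
outer loop
vertex 2.449 -2.59 -4.085
vertex 3.125 -2.695 -3.994
vertex 2.718 -2.928 -4.5
endloop
endfacet
facet normal -0.871 -0.103 -0.481
outer loop
vertex 2.449 -2.59 -4.085
vertex 2.718 -2.928 -4.5
vertex 2.119 -3.941 -3.197
endloop
endfacet
facet normal -0.871 -0.103 -0.481
outer loop
vertex 2.119 -3.941 -3.197
vertex 2.718 -2.928 -4.5
vertex 2.388 -4.279 -3.612
endloop
endfacet
facet normal -0.198 -0.819 0.538
outer loop
vertex 2.119 -3.941 -3.197
vertex 2.388 -4.279 -3.612
vertex 2.795 -4.045 -3.106
endloop
endfacet
facet normal 0.199 0.819 -0.537
outer loop
vertex 2.718 -2.928 -4.5
vertex 3.125 -2.695 -3.994
vertex 3.293 -3.09 -4.534
endloop
endfacet
facet normal -0.192 -0.506 -0.841
outer loop
vertex 2.718 -2.928 -4.5
vertex 3.293 -3.09 -4.534
vertex 2.388 -4.279 -3.612
endloop
endfacet
facet normal -0.191 -0.507 -0.841
outer loop
vertex 2.388 -4.279 -3.612
vertex 3.293 -3.09 -4.534
vertex 2.963 -4.441 -3.645
endloop
endfacet
facet normal -0.200 -0.818 0.539
outer loop
vertex 2.388 -4.279 -3.612
vertex 2.963 -4.441 -3.645
vertex 2.795 -4.045 -3.106
endloop
endfacet
facet normal 0.200 0.819 -0.537
outer loop
vertex 3.293 -3.09 -4.534
vertex 3.125 -2.695 -3.994
vertex 3.742 -2.955 -4.161
endloop
endfacet
facet normal 0.631 -0.528 -0.568
outer loop
vertex 3.293 -3.09 -4.534
vertex 3.742 -2.955 -4.161
vertex 2.963 -4.441 -3.645
endloop
endfacet
facet normal 0.630 -0.528 -0.569
outer loop
vertex 2.963 -4.441 -3.645
vertex 3.742 -2.955 -4.161
vertex 3.412 -4.306 -3.273
endloop
endfacet
facet normal -0.200 -0.818 0.539
outer loop
vertex 2.963 -4.441 -3.645
vertex 3.412 -4.306 -3.273
vertex 2.795 -4.045 -3.106
endloop
endfacet
facet normal 0.199 0.818 -0.539
outer loop
vertex 3.742 -2.955 -4.161
vertex 3.125 -2.695 -3.994
vertex 3.726 -2.623 -3.663
endloop
endfacet
facet normal 0.979 -0.152 0.133
outer loop
vertex 3.742 -2.955 -4.161
vertex 3.726 -2.623 -3.663
vertex 3.412 -4.306 -3.273
endloop
endfacet
facet normal 0.979 -0.152 0.133
outer loop
vertex 3.412 -4.306 -3.273
vertex 3.726 -2.623 -3.663
vertex 3.396 -3.974 -2.774
endloop
endfacet
facet normal -0.201 -0.819 0.538
outer loop
vertex 3.412 -4.306 -3.273
vertex 3.396 -3.974 -2.774
vertex 2.795 -4.045 -3.106
endloop
endfacet
facet normal 0.677 0.481 -0.557
outer loop
vertex -3.085 2.121 2.751
vertex -3.381 1.942 2.237
vertex -3.468 2.455 2.574
endloop
endfacet
facet normal -0.142 0.331 0.933
outer loop
vertex -3.085 2.121 2.751
vertex -3.468 2.455 2.574
vertex -4.119 1.418 2.843
endloop
endfacet
facet normal 0.678 0.480 -0.556
outer loop
vertex -3.468 2.455 2.574
vertex -3.381 1.942 2.237
vertex -3.785 2.402 2.142
endloop
endfacet
facet normal -0.701 0.556 0.446
outer loop
vertex -3.468 2.455 2.574
vertex -3.785 2.402 2.142
vertex -4.119 1.418 2.843
endloop
endfacet
facet normal 0.678 0.480 -0.557
outer loop
vertex -3.785 2.402 2.142
vertex -3.381 1.942 2.237
vertex -3.798 2.003 1.782
endloop
endfacet
facet normal -0.963 0.197 -0.183
outer loop
vertex -3.785 2.402 2.142
vertex -3.798 2.003 1.782
vertex -4.119 1.418 2.843
endloop
endfacet
facet normal 0.678 0.481 -0.557
outer loop
vertex -3.798 2.003 1.782
vertex -3.381 1.942 2.237
vertex -3.497 1.558 1.764
endloop
endfacet
facet normal -0.733 -0.477 -0.485
outer loop
vertex -3.798 2.003 1.782
vertex -3.497 1.558 1.764
vertex -4.119 1.418 2.843
endloop
endfacet
facet normal 0.677 0.481 -0.557
outer loop
vertex -3.497 1.558 1.764
vertex -3.381 1.942 2.237
vertex -3.108 1.402 2.102
endloop
endfacet
facet normal -0.184 -0.956 -0.230
outer loop
vertex -3.497 1.558 1.764
vertex -3.108 1.402 2.102
vertex -4.119 1.418 2.843
endloop
endfacet
facet normal 0.677 0.481 -0.557
outer loop
vertex -3.108 1.402 2.102
vertex -3.381 1.942 2.237
vertex -2.925 1.653 2.541
endloop
endfacet
facet normal 0.272 -0.880 0.390
outer loop
vertex -3.108 1.402 2.102
vertex -2.925 1.653 2.541
vertex -4.119 1.418 2.843
endloop
endfacet
facet normal 0.677 0.481 -0.557
outer loop
vertex -2.925 1.653 2.541
vertex -3.381 1.942 2.237
vertex -3.085 2.121 2.751
endloop
endfacet
facet normal 0.290 -0.308 0.906
outer loop
vertex -2.925 1.653 2.541
vertex -3.085 2.121 2.751
vertex -4.119 1.418 2.843
endloop
endfacet

endsolid


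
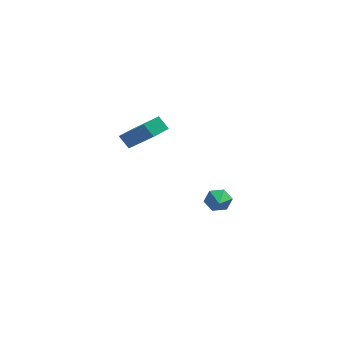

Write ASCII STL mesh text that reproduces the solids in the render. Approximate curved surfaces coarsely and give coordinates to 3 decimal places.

solid 
facet normal -0.133 0.921 -0.365
outer loop
vertex 4.142 0.283 -4.473
vertex 3.652 0.444 -3.888
vertex 4.415 0.586 -3.808
endloop
endfacet
facet normal 0.923 -0.299 -0.243
outer loop
vertex 4.142 0.283 -4.473
vertex 4.415 0.586 -3.808
vertex 3.928 -1.464 -3.132
endloop
endfacet
facet normal -0.133 0.921 -0.365
outer loop
vertex 4.415 0.586 -3.808
vertex 3.652 0.444 -3.888
vertex 3.924 0.747 -3.223
endloop
endfacet
facet normal 0.769 0.028 0.638
outer loop
vertex 4.415 0.586 -3.808
vertex 3.924 0.747 -3.223
vertex 3.928 -1.464 -3.132
endloop
endfacet
facet normal -0.135 0.921 -0.365
outer loop
vertex 3.924 0.747 -3.223
vertex 3.652 0.444 -3.888
vertex 3.162 0.604 -3.303
endloop
endfacet
facet normal -0.112 0.041 0.993
outer loop
vertex 3.924 0.747 -3.223
vertex 3.162 0.604 -3.303
vertex 3.928 -1.464 -3.132
endloop
endfacet
facet normal -0.134 0.921 -0.365
outer loop
vertex 3.162 0.604 -3.303
vertex 3.652 0.444 -3.888
vertex 2.889 0.301 -3.968
endloop
endfacet
facet normal -0.840 -0.272 0.469
outer loop
vertex 3.162 0.604 -3.303
vertex 2.889 0.301 -3.968
vertex 3.928 -1.464 -3.132
endloop
endfacet
facet normal -0.134 0.921 -0.365
outer loop
vertex 2.889 0.301 -3.968
vertex 3.652 0.444 -3.888
vertex 3.379 0.141 -4.553
endloop
endfacet
facet normal -0.687 -0.599 -0.411
outer loop
vertex 2.889 0.301 -3.968
vertex 3.379 0.141 -4.553
vertex 3.928 -1.464 -3.132
endloop
endfacet
facet normal -0.133 0.921 -0.365
outer loop
vertex 3.379 0.141 -4.553
vertex 3.652 0.444 -3.888
vertex 4.142 0.283 -4.473
endloop
endfacet
facet normal 0.194 -0.612 -0.766
outer loop
vertex 3.379 0.141 -4.553
vertex 4.142 0.283 -4.473
vertex 3.928 -1.464 -3.132
endloop
endfacet
facet normal -0.580 0.256 0.773
outer loop
vertex 0.466 -4.668 4.058
vertex 1.059 -3.594 4.148
vertex -0.959 -3.768 2.691
endloop
endfacet
facet normal -0.482 -0.873 -0.073
outer loop
vertex -0.419 -4.006 1.972
vertex 0.466 -4.668 4.058
vertex -0.959 -3.768 2.691
endloop
endfacet
facet normal -0.580 0.256 0.773
outer loop
vertex -0.959 -3.768 2.691
vertex 1.059 -3.594 4.148
vertex -0.366 -2.694 2.781
endloop
endfacet
facet normal -0.656 0.415 -0.630
outer loop
vertex -0.366 -2.694 2.781
vertex -0.419 -4.006 1.972
vertex -0.959 -3.768 2.691
endloop
endfacet
facet normal 0.656 -0.415 0.630
outer loop
vertex 0.466 -4.668 4.058
vertex 1.599 -3.832 3.429
vertex 1.059 -3.594 4.148
endloop
endfacet
facet normal -0.482 -0.873 -0.073
outer loop
vertex 1.006 -4.906 3.339
vertex 0.466 -4.668 4.058
vertex -0.419 -4.006 1.972
endloop
endfacet
facet normal 0.656 -0.415 0.630
outer loop
vertex 1.006 -4.906 3.339
vertex 1.599 -3.832 3.429
vertex 0.466 -4.668 4.058
endloop
endfacet
facet normal 0.482 0.873 0.073
outer loop
vertex 1.059 -3.594 4.148
vertex 1.599 -3.832 3.429
vertex -0.366 -2.694 2.781
endloop
endfacet
facet normal -0.656 0.415 -0.630
outer loop
vertex 0.174 -2.932 2.062
vertex -0.419 -4.006 1.972
vertex -0.366 -2.694 2.781
endloop
endfacet
facet normal 0.482 0.873 0.073
outer loop
vertex -0.366 -2.694 2.781
vertex 1.599 -3.832 3.429
vertex 0.174 -2.932 2.062
endloop
endfacet
facet normal 0.580 -0.256 -0.773
outer loop
vertex 0.174 -2.932 2.062
vertex 1.006 -4.906 3.339
vertex -0.419 -4.006 1.972
endloop
endfacet
facet normal 0.580 -0.256 -0.773
outer loop
vertex 1.599 -3.832 3.429
vertex 1.006 -4.906 3.339
vertex 0.174 -2.932 2.062
endloop
endfacet

endsolid


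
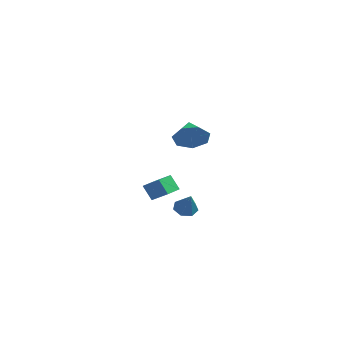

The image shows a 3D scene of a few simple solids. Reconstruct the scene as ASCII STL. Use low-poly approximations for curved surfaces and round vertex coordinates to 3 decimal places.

solid 
facet normal -0.407 0.379 -0.831
outer loop
vertex -1.335 2.756 -4.193
vertex -1.841 3.021 -3.824
vertex -1.244 3.303 -3.988
endloop
endfacet
facet normal 0.988 -0.137 -0.073
outer loop
vertex -1.335 2.756 -4.193
vertex -1.244 3.303 -3.988
vertex -1.259 2.479 -2.636
endloop
endfacet
facet normal -0.407 0.379 -0.831
outer loop
vertex -1.244 3.303 -3.988
vertex -1.841 3.021 -3.824
vertex -1.603 3.636 -3.66
endloop
endfacet
facet normal 0.786 0.524 0.328
outer loop
vertex -1.244 3.303 -3.988
vertex -1.603 3.636 -3.66
vertex -1.259 2.479 -2.636
endloop
endfacet
facet normal -0.406 0.379 -0.832
outer loop
vertex -1.603 3.636 -3.66
vertex -1.841 3.021 -3.824
vertex -2.142 3.507 -3.456
endloop
endfacet
facet normal 0.113 0.677 0.727
outer loop
vertex -1.603 3.636 -3.66
vertex -2.142 3.507 -3.456
vertex -1.259 2.479 -2.636
endloop
endfacet
facet normal -0.407 0.378 -0.832
outer loop
vertex -2.142 3.507 -3.456
vertex -1.841 3.021 -3.824
vertex -2.453 3.011 -3.529
endloop
endfacet
facet normal -0.525 0.208 0.825
outer loop
vertex -2.142 3.507 -3.456
vertex -2.453 3.011 -3.529
vertex -1.259 2.479 -2.636
endloop
endfacet
facet normal -0.407 0.378 -0.831
outer loop
vertex -2.453 3.011 -3.529
vertex -1.841 3.021 -3.824
vertex -2.304 2.523 -3.824
endloop
endfacet
facet normal -0.647 -0.529 0.549
outer loop
vertex -2.453 3.011 -3.529
vertex -2.304 2.523 -3.824
vertex -1.259 2.479 -2.636
endloop
endfacet
facet normal -0.408 0.379 -0.831
outer loop
vertex -2.304 2.523 -3.824
vertex -1.841 3.021 -3.824
vertex -1.806 2.41 -4.12
endloop
endfacet
facet normal -0.160 -0.981 0.105
outer loop
vertex -2.304 2.523 -3.824
vertex -1.806 2.41 -4.12
vertex -1.259 2.479 -2.636
endloop
endfacet
facet normal -0.407 0.379 -0.831
outer loop
vertex -1.806 2.41 -4.12
vertex -1.841 3.021 -3.824
vertex -1.335 2.756 -4.193
endloop
endfacet
facet normal 0.566 -0.806 -0.171
outer loop
vertex -1.806 2.41 -4.12
vertex -1.335 2.756 -4.193
vertex -1.259 2.479 -2.636
endloop
endfacet
facet normal -0.828 0.041 -0.560
outer loop
vertex -4.327 2.991 -2.728
vertex -4.223 4.124 -2.799
vertex -3.745 2.884 -3.596
endloop
endfacet
facet normal -0.091 -0.994 0.062
outer loop
vertex -2.777 2.836 -2.941
vertex -4.327 2.991 -2.728
vertex -3.745 2.884 -3.596
endloop
endfacet
facet normal -0.828 0.040 -0.559
outer loop
vertex -3.745 2.884 -3.596
vertex -4.223 4.124 -2.799
vertex -3.642 4.017 -3.667
endloop
endfacet
facet normal 0.554 -0.102 -0.826
outer loop
vertex -3.642 4.017 -3.667
vertex -2.777 2.836 -2.941
vertex -3.745 2.884 -3.596
endloop
endfacet
facet normal -0.554 0.103 0.826
outer loop
vertex -4.327 2.991 -2.728
vertex -3.255 4.076 -2.144
vertex -4.223 4.124 -2.799
endloop
endfacet
facet normal -0.091 -0.994 0.062
outer loop
vertex -3.358 2.943 -2.073
vertex -4.327 2.991 -2.728
vertex -2.777 2.836 -2.941
endloop
endfacet
facet normal -0.554 0.102 0.826
outer loop
vertex -3.358 2.943 -2.073
vertex -3.255 4.076 -2.144
vertex -4.327 2.991 -2.728
endloop
endfacet
facet normal 0.091 0.994 -0.062
outer loop
vertex -4.223 4.124 -2.799
vertex -3.255 4.076 -2.144
vertex -3.642 4.017 -3.667
endloop
endfacet
facet normal 0.554 -0.103 -0.826
outer loop
vertex -2.673 3.969 -3.012
vertex -2.777 2.836 -2.941
vertex -3.642 4.017 -3.667
endloop
endfacet
facet normal 0.091 0.994 -0.062
outer loop
vertex -3.642 4.017 -3.667
vertex -3.255 4.076 -2.144
vertex -2.673 3.969 -3.012
endloop
endfacet
facet normal 0.828 -0.041 0.559
outer loop
vertex -2.673 3.969 -3.012
vertex -3.358 2.943 -2.073
vertex -2.777 2.836 -2.941
endloop
endfacet
facet normal 0.828 -0.040 0.560
outer loop
vertex -3.255 4.076 -2.144
vertex -3.358 2.943 -2.073
vertex -2.673 3.969 -3.012
endloop
endfacet
facet normal 0.486 -0.778 -0.399
outer loop
vertex 1.221 -1.708 4.225
vertex 0.765 -1.571 3.403
vertex 1.592 -1.202 3.69
endloop
endfacet
facet normal 0.370 0.533 0.761
outer loop
vertex 1.221 -1.708 4.225
vertex 1.592 -1.202 3.69
vertex 0.115 -0.529 3.937
endloop
endfacet
facet normal 0.485 -0.778 -0.398
outer loop
vertex 1.592 -1.202 3.69
vertex 0.765 -1.571 3.403
vertex 1.341 -0.974 2.939
endloop
endfacet
facet normal 0.429 0.894 0.128
outer loop
vertex 1.592 -1.202 3.69
vertex 1.341 -0.974 2.939
vertex 0.115 -0.529 3.937
endloop
endfacet
facet normal 0.486 -0.778 -0.398
outer loop
vertex 1.341 -0.974 2.939
vertex 0.765 -1.571 3.403
vertex 0.656 -1.196 2.537
endloop
endfacet
facet normal -0.033 0.897 -0.440
outer loop
vertex 1.341 -0.974 2.939
vertex 0.656 -1.196 2.537
vertex 0.115 -0.529 3.937
endloop
endfacet
facet normal 0.485 -0.778 -0.398
outer loop
vertex 0.656 -1.196 2.537
vertex 0.765 -1.571 3.403
vertex 0.053 -1.7 2.787
endloop
endfacet
facet normal -0.665 0.541 -0.515
outer loop
vertex 0.656 -1.196 2.537
vertex 0.053 -1.7 2.787
vertex 0.115 -0.529 3.937
endloop
endfacet
facet normal 0.486 -0.778 -0.399
outer loop
vertex 0.053 -1.7 2.787
vertex 0.765 -1.571 3.403
vertex -0.013 -2.107 3.501
endloop
endfacet
facet normal -0.995 0.092 -0.040
outer loop
vertex 0.053 -1.7 2.787
vertex -0.013 -2.107 3.501
vertex 0.115 -0.529 3.937
endloop
endfacet
facet normal 0.485 -0.778 -0.399
outer loop
vertex -0.013 -2.107 3.501
vertex 0.765 -1.571 3.403
vertex 0.507 -2.111 4.141
endloop
endfacet
facet normal -0.772 -0.110 0.626
outer loop
vertex -0.013 -2.107 3.501
vertex 0.507 -2.111 4.141
vertex 0.115 -0.529 3.937
endloop
endfacet
facet normal 0.486 -0.778 -0.399
outer loop
vertex 0.507 -2.111 4.141
vertex 0.765 -1.571 3.403
vertex 1.221 -1.708 4.225
endloop
endfacet
facet normal -0.164 0.086 0.983
outer loop
vertex 0.507 -2.111 4.141
vertex 1.221 -1.708 4.225
vertex 0.115 -0.529 3.937
endloop
endfacet

endsolid


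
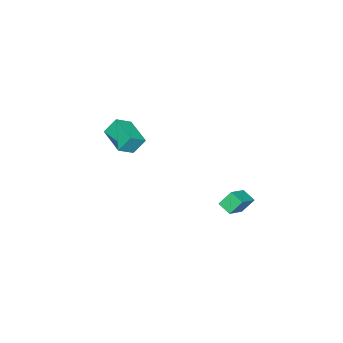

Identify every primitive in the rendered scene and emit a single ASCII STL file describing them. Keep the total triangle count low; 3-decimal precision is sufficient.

solid 
facet normal -0.851 0.037 -0.524
outer loop
vertex 1.579 3.85 0.253
vertex 1.824 4.635 -0.089
vertex 2.058 3.346 -0.56
endloop
endfacet
facet normal -0.276 -0.881 0.384
outer loop
vertex 3.436 3.285 0.289
vertex 1.579 3.85 0.253
vertex 2.058 3.346 -0.56
endloop
endfacet
facet normal -0.851 0.037 -0.524
outer loop
vertex 2.058 3.346 -0.56
vertex 1.824 4.635 -0.089
vertex 2.303 4.13 -0.902
endloop
endfacet
facet normal 0.447 -0.471 -0.760
outer loop
vertex 2.303 4.13 -0.902
vertex 3.436 3.285 0.289
vertex 2.058 3.346 -0.56
endloop
endfacet
facet normal -0.448 0.471 0.760
outer loop
vertex 1.579 3.85 0.253
vertex 3.202 4.574 0.76
vertex 1.824 4.635 -0.089
endloop
endfacet
facet normal -0.275 -0.881 0.385
outer loop
vertex 2.957 3.79 1.102
vertex 1.579 3.85 0.253
vertex 3.436 3.285 0.289
endloop
endfacet
facet normal -0.448 0.471 0.760
outer loop
vertex 2.957 3.79 1.102
vertex 3.202 4.574 0.76
vertex 1.579 3.85 0.253
endloop
endfacet
facet normal 0.276 0.881 -0.385
outer loop
vertex 1.824 4.635 -0.089
vertex 3.202 4.574 0.76
vertex 2.303 4.13 -0.902
endloop
endfacet
facet normal 0.448 -0.471 -0.760
outer loop
vertex 3.681 4.07 -0.053
vertex 3.436 3.285 0.289
vertex 2.303 4.13 -0.902
endloop
endfacet
facet normal 0.275 0.881 -0.384
outer loop
vertex 2.303 4.13 -0.902
vertex 3.202 4.574 0.76
vertex 3.681 4.07 -0.053
endloop
endfacet
facet normal 0.851 -0.037 0.524
outer loop
vertex 3.681 4.07 -0.053
vertex 2.957 3.79 1.102
vertex 3.436 3.285 0.289
endloop
endfacet
facet normal 0.851 -0.037 0.524
outer loop
vertex 3.202 4.574 0.76
vertex 2.957 3.79 1.102
vertex 3.681 4.07 -0.053
endloop
endfacet
facet normal -0.748 0.354 -0.562
outer loop
vertex 0.78 -3.507 2.682
vertex 1.75 -2.05 2.308
vertex 1.225 -4.041 1.753
endloop
endfacet
facet normal -0.542 -0.814 0.208
outer loop
vertex 2.13 -4.47 2.432
vertex 0.78 -3.507 2.682
vertex 1.225 -4.041 1.753
endloop
endfacet
facet normal -0.748 0.354 -0.562
outer loop
vertex 1.225 -4.041 1.753
vertex 1.75 -2.05 2.308
vertex 2.195 -2.584 1.379
endloop
endfacet
facet normal 0.383 -0.460 -0.801
outer loop
vertex 2.195 -2.584 1.379
vertex 2.13 -4.47 2.432
vertex 1.225 -4.041 1.753
endloop
endfacet
facet normal -0.383 0.460 0.801
outer loop
vertex 0.78 -3.507 2.682
vertex 2.655 -2.479 2.987
vertex 1.75 -2.05 2.308
endloop
endfacet
facet normal -0.542 -0.814 0.208
outer loop
vertex 1.685 -3.936 3.361
vertex 0.78 -3.507 2.682
vertex 2.13 -4.47 2.432
endloop
endfacet
facet normal -0.383 0.460 0.801
outer loop
vertex 1.685 -3.936 3.361
vertex 2.655 -2.479 2.987
vertex 0.78 -3.507 2.682
endloop
endfacet
facet normal 0.542 0.814 -0.208
outer loop
vertex 1.75 -2.05 2.308
vertex 2.655 -2.479 2.987
vertex 2.195 -2.584 1.379
endloop
endfacet
facet normal 0.383 -0.460 -0.801
outer loop
vertex 3.1 -3.013 2.058
vertex 2.13 -4.47 2.432
vertex 2.195 -2.584 1.379
endloop
endfacet
facet normal 0.542 0.814 -0.208
outer loop
vertex 2.195 -2.584 1.379
vertex 2.655 -2.479 2.987
vertex 3.1 -3.013 2.058
endloop
endfacet
facet normal 0.748 -0.354 0.562
outer loop
vertex 3.1 -3.013 2.058
vertex 1.685 -3.936 3.361
vertex 2.13 -4.47 2.432
endloop
endfacet
facet normal 0.748 -0.354 0.562
outer loop
vertex 2.655 -2.479 2.987
vertex 1.685 -3.936 3.361
vertex 3.1 -3.013 2.058
endloop
endfacet

endsolid


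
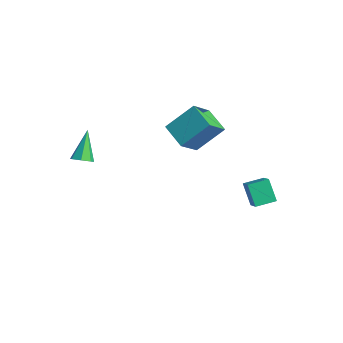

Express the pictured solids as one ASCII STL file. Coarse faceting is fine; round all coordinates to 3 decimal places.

solid 
facet normal -0.636 0.380 -0.672
outer loop
vertex 2.55 2.939 -3.295
vertex 2.931 3.79 -3.174
vertex 3.286 2.726 -4.112
endloop
endfacet
facet normal -0.405 -0.905 -0.129
outer loop
vertex 4.049 2.27 -3.306
vertex 2.55 2.939 -3.295
vertex 3.286 2.726 -4.112
endloop
endfacet
facet normal -0.636 0.380 -0.672
outer loop
vertex 3.286 2.726 -4.112
vertex 2.931 3.79 -3.174
vertex 3.667 3.577 -3.991
endloop
endfacet
facet normal 0.657 -0.190 -0.730
outer loop
vertex 3.667 3.577 -3.991
vertex 4.049 2.27 -3.306
vertex 3.286 2.726 -4.112
endloop
endfacet
facet normal -0.657 0.190 0.730
outer loop
vertex 2.55 2.939 -3.295
vertex 3.694 3.334 -2.368
vertex 2.931 3.79 -3.174
endloop
endfacet
facet normal -0.405 -0.905 -0.129
outer loop
vertex 3.313 2.483 -2.489
vertex 2.55 2.939 -3.295
vertex 4.049 2.27 -3.306
endloop
endfacet
facet normal -0.657 0.190 0.730
outer loop
vertex 3.313 2.483 -2.489
vertex 3.694 3.334 -2.368
vertex 2.55 2.939 -3.295
endloop
endfacet
facet normal 0.405 0.905 0.129
outer loop
vertex 2.931 3.79 -3.174
vertex 3.694 3.334 -2.368
vertex 3.667 3.577 -3.991
endloop
endfacet
facet normal 0.657 -0.190 -0.730
outer loop
vertex 4.43 3.121 -3.185
vertex 4.049 2.27 -3.306
vertex 3.667 3.577 -3.991
endloop
endfacet
facet normal 0.405 0.905 0.129
outer loop
vertex 3.667 3.577 -3.991
vertex 3.694 3.334 -2.368
vertex 4.43 3.121 -3.185
endloop
endfacet
facet normal 0.636 -0.380 0.672
outer loop
vertex 4.43 3.121 -3.185
vertex 3.313 2.483 -2.489
vertex 4.049 2.27 -3.306
endloop
endfacet
facet normal 0.636 -0.380 0.672
outer loop
vertex 3.694 3.334 -2.368
vertex 3.313 2.483 -2.489
vertex 4.43 3.121 -3.185
endloop
endfacet
facet normal -0.950 0.130 0.283
outer loop
vertex -0.091 2.475 0.469
vertex -0.275 3.524 -0.63
vertex -0.562 1.3 -0.574
endloop
endfacet
facet normal 0.120 -0.685 0.718
outer loop
vertex 0.635 1.136 -0.93
vertex -0.091 2.475 0.469
vertex -0.562 1.3 -0.574
endloop
endfacet
facet normal -0.950 0.130 0.283
outer loop
vertex -0.562 1.3 -0.574
vertex -0.275 3.524 -0.63
vertex -0.746 2.349 -1.672
endloop
endfacet
facet normal -0.287 -0.716 -0.636
outer loop
vertex -0.746 2.349 -1.672
vertex 0.635 1.136 -0.93
vertex -0.562 1.3 -0.574
endloop
endfacet
facet normal 0.287 0.716 0.636
outer loop
vertex -0.091 2.475 0.469
vertex 0.922 3.36 -0.986
vertex -0.275 3.524 -0.63
endloop
endfacet
facet normal 0.120 -0.685 0.718
outer loop
vertex 1.106 2.311 0.112
vertex -0.091 2.475 0.469
vertex 0.635 1.136 -0.93
endloop
endfacet
facet normal 0.288 0.716 0.636
outer loop
vertex 1.106 2.311 0.112
vertex 0.922 3.36 -0.986
vertex -0.091 2.475 0.469
endloop
endfacet
facet normal -0.120 0.685 -0.718
outer loop
vertex -0.275 3.524 -0.63
vertex 0.922 3.36 -0.986
vertex -0.746 2.349 -1.672
endloop
endfacet
facet normal -0.288 -0.716 -0.636
outer loop
vertex 0.451 2.185 -2.029
vertex 0.635 1.136 -0.93
vertex -0.746 2.349 -1.672
endloop
endfacet
facet normal -0.120 0.686 -0.718
outer loop
vertex -0.746 2.349 -1.672
vertex 0.922 3.36 -0.986
vertex 0.451 2.185 -2.029
endloop
endfacet
facet normal 0.950 -0.130 -0.283
outer loop
vertex 0.451 2.185 -2.029
vertex 1.106 2.311 0.112
vertex 0.635 1.136 -0.93
endloop
endfacet
facet normal 0.950 -0.130 -0.283
outer loop
vertex 0.922 3.36 -0.986
vertex 1.106 2.311 0.112
vertex 0.451 2.185 -2.029
endloop
endfacet
facet normal 0.432 -0.570 -0.699
outer loop
vertex -1.651 -2.39 -1.333
vertex -1.922 -2.143 -1.702
vertex -1.453 -2.025 -1.508
endloop
endfacet
facet normal 0.626 0.034 0.779
outer loop
vertex -1.651 -2.39 -1.333
vertex -1.453 -2.025 -1.508
vertex -2.578 -1.277 -0.638
endloop
endfacet
facet normal 0.432 -0.569 -0.700
outer loop
vertex -1.453 -2.025 -1.508
vertex -1.922 -2.143 -1.702
vertex -1.608 -1.748 -1.829
endloop
endfacet
facet normal 0.670 0.691 0.272
outer loop
vertex -1.453 -2.025 -1.508
vertex -1.608 -1.748 -1.829
vertex -2.578 -1.277 -0.638
endloop
endfacet
facet normal 0.432 -0.569 -0.700
outer loop
vertex -1.608 -1.748 -1.829
vertex -1.922 -2.143 -1.702
vertex -1.999 -1.768 -2.054
endloop
endfacet
facet normal 0.114 0.952 -0.283
outer loop
vertex -1.608 -1.748 -1.829
vertex -1.999 -1.768 -2.054
vertex -2.578 -1.277 -0.638
endloop
endfacet
facet normal 0.431 -0.569 -0.700
outer loop
vertex -1.999 -1.768 -2.054
vertex -1.922 -2.143 -1.702
vertex -2.331 -2.07 -2.013
endloop
endfacet
facet normal -0.625 0.623 -0.471
outer loop
vertex -1.999 -1.768 -2.054
vertex -2.331 -2.07 -2.013
vertex -2.578 -1.277 -0.638
endloop
endfacet
facet normal 0.431 -0.569 -0.701
outer loop
vertex -2.331 -2.07 -2.013
vertex -1.922 -2.143 -1.702
vertex -2.355 -2.427 -1.738
endloop
endfacet
facet normal -0.988 -0.049 -0.149
outer loop
vertex -2.331 -2.07 -2.013
vertex -2.355 -2.427 -1.738
vertex -2.578 -1.277 -0.638
endloop
endfacet
facet normal 0.432 -0.570 -0.699
outer loop
vertex -2.355 -2.427 -1.738
vertex -1.922 -2.143 -1.702
vertex -2.053 -2.57 -1.435
endloop
endfacet
facet normal -0.705 -0.557 0.439
outer loop
vertex -2.355 -2.427 -1.738
vertex -2.053 -2.57 -1.435
vertex -2.578 -1.277 -0.638
endloop
endfacet
facet normal 0.432 -0.570 -0.699
outer loop
vertex -2.053 -2.57 -1.435
vertex -1.922 -2.143 -1.702
vertex -1.651 -2.39 -1.333
endloop
endfacet
facet normal 0.016 -0.520 0.854
outer loop
vertex -2.053 -2.57 -1.435
vertex -1.651 -2.39 -1.333
vertex -2.578 -1.277 -0.638
endloop
endfacet

endsolid


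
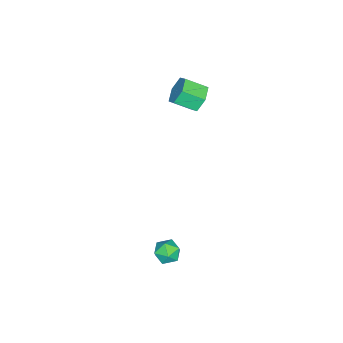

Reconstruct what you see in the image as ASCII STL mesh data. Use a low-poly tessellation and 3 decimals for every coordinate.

solid 
facet normal -0.308 0.823 -0.477
outer loop
vertex -2.146 -1.479 1.73
vertex -2.445 -1.221 2.368
vertex -1.734 -1.056 2.194
endloop
endfacet
facet normal 0.778 -0.073 -0.624
outer loop
vertex -2.146 -1.479 1.73
vertex -1.734 -1.056 2.194
vertex -1.796 -2.417 2.275
endloop
endfacet
facet normal 0.777 -0.073 -0.625
outer loop
vertex -1.796 -2.417 2.275
vertex -1.734 -1.056 2.194
vertex -1.384 -1.995 2.738
endloop
endfacet
facet normal 0.307 -0.823 0.477
outer loop
vertex -1.796 -2.417 2.275
vertex -1.384 -1.995 2.738
vertex -2.095 -2.159 2.912
endloop
endfacet
facet normal -0.308 0.823 -0.478
outer loop
vertex -1.734 -1.056 2.194
vertex -2.445 -1.221 2.368
vertex -2.034 -0.798 2.831
endloop
endfacet
facet normal 0.864 0.452 0.224
outer loop
vertex -1.734 -1.056 2.194
vertex -2.034 -0.798 2.831
vertex -1.384 -1.995 2.738
endloop
endfacet
facet normal 0.864 0.452 0.223
outer loop
vertex -1.384 -1.995 2.738
vertex -2.034 -0.798 2.831
vertex -1.683 -1.737 3.375
endloop
endfacet
facet normal 0.307 -0.823 0.477
outer loop
vertex -1.384 -1.995 2.738
vertex -1.683 -1.737 3.375
vertex -2.095 -2.159 2.912
endloop
endfacet
facet normal -0.308 0.823 -0.478
outer loop
vertex -2.034 -0.798 2.831
vertex -2.445 -1.221 2.368
vertex -2.744 -0.963 3.005
endloop
endfacet
facet normal 0.086 0.523 0.848
outer loop
vertex -2.034 -0.798 2.831
vertex -2.744 -0.963 3.005
vertex -1.683 -1.737 3.375
endloop
endfacet
facet normal 0.087 0.525 0.847
outer loop
vertex -1.683 -1.737 3.375
vertex -2.744 -0.963 3.005
vertex -2.394 -1.901 3.55
endloop
endfacet
facet normal 0.307 -0.823 0.477
outer loop
vertex -1.683 -1.737 3.375
vertex -2.394 -1.901 3.55
vertex -2.095 -2.159 2.912
endloop
endfacet
facet normal -0.307 0.823 -0.477
outer loop
vertex -2.744 -0.963 3.005
vertex -2.445 -1.221 2.368
vertex -3.156 -1.385 2.542
endloop
endfacet
facet normal -0.777 0.073 0.625
outer loop
vertex -2.744 -0.963 3.005
vertex -3.156 -1.385 2.542
vertex -2.394 -1.901 3.55
endloop
endfacet
facet normal -0.778 0.072 0.625
outer loop
vertex -2.394 -1.901 3.55
vertex -3.156 -1.385 2.542
vertex -2.806 -2.324 3.086
endloop
endfacet
facet normal 0.308 -0.823 0.477
outer loop
vertex -2.394 -1.901 3.55
vertex -2.806 -2.324 3.086
vertex -2.095 -2.159 2.912
endloop
endfacet
facet normal -0.307 0.823 -0.477
outer loop
vertex -3.156 -1.385 2.542
vertex -2.445 -1.221 2.368
vertex -2.857 -1.643 1.905
endloop
endfacet
facet normal -0.864 -0.451 -0.223
outer loop
vertex -3.156 -1.385 2.542
vertex -2.857 -1.643 1.905
vertex -2.806 -2.324 3.086
endloop
endfacet
facet normal -0.863 -0.452 -0.223
outer loop
vertex -2.806 -2.324 3.086
vertex -2.857 -1.643 1.905
vertex -2.506 -2.582 2.449
endloop
endfacet
facet normal 0.308 -0.823 0.478
outer loop
vertex -2.806 -2.324 3.086
vertex -2.506 -2.582 2.449
vertex -2.095 -2.159 2.912
endloop
endfacet
facet normal -0.307 0.823 -0.477
outer loop
vertex -2.857 -1.643 1.905
vertex -2.445 -1.221 2.368
vertex -2.146 -1.479 1.73
endloop
endfacet
facet normal -0.088 -0.524 -0.847
outer loop
vertex -2.857 -1.643 1.905
vertex -2.146 -1.479 1.73
vertex -2.506 -2.582 2.449
endloop
endfacet
facet normal -0.086 -0.524 -0.847
outer loop
vertex -2.506 -2.582 2.449
vertex -2.146 -1.479 1.73
vertex -1.796 -2.417 2.275
endloop
endfacet
facet normal 0.308 -0.823 0.478
outer loop
vertex -2.506 -2.582 2.449
vertex -1.796 -2.417 2.275
vertex -2.095 -2.159 2.912
endloop
endfacet
facet normal -0.420 0.254 0.871
outer loop
vertex 2.909 0.165 -2.653
vertex 2.497 -0.352 -2.701
vertex 3.083 -0.421 -2.398
endloop
endfacet
facet normal 0.265 0.450 0.853
outer loop
vertex 2.909 0.165 -2.653
vertex 3.083 -0.421 -2.398
vertex 3.528 -0.058 -2.728
endloop
endfacet
facet normal 0.355 0.887 0.295
outer loop
vertex 2.909 0.165 -2.653
vertex 3.528 -0.058 -2.728
vertex 3.218 0.235 -3.235
endloop
endfacet
facet normal -0.275 0.961 -0.031
outer loop
vertex 2.909 0.165 -2.653
vertex 3.218 0.235 -3.235
vertex 2.581 0.053 -3.218
endloop
endfacet
facet normal -0.754 0.571 0.325
outer loop
vertex 2.909 0.165 -2.653
vertex 2.581 0.053 -3.218
vertex 2.497 -0.352 -2.701
endloop
endfacet
facet normal 0.659 -0.135 0.740
outer loop
vertex 3.528 -0.058 -2.728
vertex 3.083 -0.421 -2.398
vertex 3.499 -0.713 -2.822
endloop
endfacet
facet normal -0.451 -0.451 0.770
outer loop
vertex 3.083 -0.421 -2.398
vertex 2.497 -0.352 -2.701
vertex 2.862 -0.895 -2.805
endloop
endfacet
facet normal -0.992 0.060 -0.114
outer loop
vertex 2.497 -0.352 -2.701
vertex 2.581 0.053 -3.218
vertex 2.552 -0.602 -3.312
endloop
endfacet
facet normal -0.216 0.692 -0.689
outer loop
vertex 2.581 0.053 -3.218
vertex 3.218 0.235 -3.235
vertex 2.997 -0.239 -3.642
endloop
endfacet
facet normal 0.804 0.572 -0.161
outer loop
vertex 3.218 0.235 -3.235
vertex 3.528 -0.058 -2.728
vertex 3.583 -0.308 -3.339
endloop
endfacet
facet normal 0.275 -0.961 0.031
outer loop
vertex 3.171 -0.825 -3.387
vertex 3.499 -0.713 -2.822
vertex 2.862 -0.895 -2.805
endloop
endfacet
facet normal -0.355 -0.887 -0.295
outer loop
vertex 3.171 -0.825 -3.387
vertex 2.862 -0.895 -2.805
vertex 2.552 -0.602 -3.312
endloop
endfacet
facet normal -0.265 -0.450 -0.853
outer loop
vertex 3.171 -0.825 -3.387
vertex 2.552 -0.602 -3.312
vertex 2.997 -0.239 -3.642
endloop
endfacet
facet normal 0.420 -0.254 -0.871
outer loop
vertex 3.171 -0.825 -3.387
vertex 2.997 -0.239 -3.642
vertex 3.583 -0.308 -3.339
endloop
endfacet
facet normal 0.754 -0.571 -0.325
outer loop
vertex 3.171 -0.825 -3.387
vertex 3.583 -0.308 -3.339
vertex 3.499 -0.713 -2.822
endloop
endfacet
facet normal 0.216 -0.692 0.689
outer loop
vertex 2.862 -0.895 -2.805
vertex 3.499 -0.713 -2.822
vertex 3.083 -0.421 -2.398
endloop
endfacet
facet normal -0.804 -0.572 0.161
outer loop
vertex 2.552 -0.602 -3.312
vertex 2.862 -0.895 -2.805
vertex 2.497 -0.352 -2.701
endloop
endfacet
facet normal -0.659 0.135 -0.740
outer loop
vertex 2.997 -0.239 -3.642
vertex 2.552 -0.602 -3.312
vertex 2.581 0.053 -3.218
endloop
endfacet
facet normal 0.451 0.451 -0.770
outer loop
vertex 3.583 -0.308 -3.339
vertex 2.997 -0.239 -3.642
vertex 3.218 0.235 -3.235
endloop
endfacet
facet normal 0.992 -0.060 0.114
outer loop
vertex 3.499 -0.713 -2.822
vertex 3.583 -0.308 -3.339
vertex 3.528 -0.058 -2.728
endloop
endfacet

endsolid
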